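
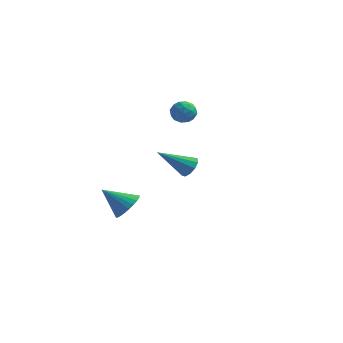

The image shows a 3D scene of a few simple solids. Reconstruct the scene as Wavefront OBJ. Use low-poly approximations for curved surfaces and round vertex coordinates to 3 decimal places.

v -0.198 3.676 1.389
v 0.416 3.63 0.985
v -0.296 2.49 1.375
v 0.318 2.444 0.971
v 0.355 2.66 1.673
v 0.416 3.394 1.682
v -0.296 2.726 0.678
v -0.235 3.46 0.687
v 0.355 3.043 0.546
v 0.757 3.002 1.161
v -0.637 3.118 1.199
v -0.235 3.077 1.814
v 0.118 3.758 1.188
v 0.002 2.362 1.172
v 0.024 2.49 1.585
v 0.385 2.463 1.347
v 0.118 3.619 1.598
v 0.478 3.592 1.36
v 0.442 3.021 1.765
v -0.358 2.528 1
v 0.002 2.501 0.762
v -0.265 3.657 1.013
v 0.096 3.63 0.775
v -0.322 3.099 0.595
v 0.443 3.385 0.692
v 0.385 2.688 0.684
v 0.025 2.854 0.512
v 0.06 3.285 0.517
v 0.679 3.361 1.054
v 0.621 2.664 1.046
v 0.643 2.791 1.459
v 0.679 3.222 1.464
v 0.643 3.016 0.796
v -0.501 3.456 1.314
v -0.559 2.759 1.306
v -0.559 2.898 0.896
v -0.523 3.329 0.901
v -0.265 3.432 1.676
v -0.323 2.735 1.668
v 0.06 2.835 1.843
v 0.095 3.266 1.848
v -0.523 3.104 1.564
v -0.207 -2.185 -3.405
v 0.187 -1.717 -2.772
v -1.393 -2.635 -2.335
v -0.025 -1.482 -2.907
v -0.263 -1.355 -3.118
v -0.494 -1.353 -3.373
v -0.68 -1.479 -3.633
v -0.794 -1.712 -3.858
v -0.819 -2.016 -4.014
v -0.751 -2.347 -4.077
v -0.6 -2.653 -4.038
v -0.389 -2.887 -3.903
v -0.15 -3.015 -3.691
v 0.08 -3.016 -3.437
v 0.267 -2.891 -3.177
v 0.381 -2.658 -2.952
v 0.406 -2.353 -2.796
v 0.338 -2.023 -2.733
v 3.777 -3.375 0.528
v 4.249 -3.761 0.687
v 2.603 -4.365 1.612
v 4.24 -3.469 0.944
v 4.055 -3.141 1.042
v 3.763 -2.902 0.944
v 3.477 -2.845 0.687
v 3.305 -2.989 0.369
v 3.313 -3.281 0.111
v 3.499 -3.609 0.013
v 3.791 -3.848 0.111
v 4.077 -3.905 0.369
f 1 38 17
f 38 12 41
f 17 41 6
f 38 41 17
f 1 17 13
f 17 6 18
f 13 18 2
f 17 18 13
f 1 13 22
f 13 2 23
f 22 23 8
f 13 23 22
f 1 22 34
f 22 8 37
f 34 37 11
f 22 37 34
f 1 34 38
f 34 11 42
f 38 42 12
f 34 42 38
f 2 18 29
f 18 6 32
f 29 32 10
f 18 32 29
f 6 41 19
f 41 12 40
f 19 40 5
f 41 40 19
f 12 42 39
f 42 11 35
f 39 35 3
f 42 35 39
f 11 37 36
f 37 8 24
f 36 24 7
f 37 24 36
f 8 23 28
f 23 2 25
f 28 25 9
f 23 25 28
f 4 30 16
f 30 10 31
f 16 31 5
f 30 31 16
f 4 16 14
f 16 5 15
f 14 15 3
f 16 15 14
f 4 14 21
f 14 3 20
f 21 20 7
f 14 20 21
f 4 21 26
f 21 7 27
f 26 27 9
f 21 27 26
f 4 26 30
f 26 9 33
f 30 33 10
f 26 33 30
f 5 31 19
f 31 10 32
f 19 32 6
f 31 32 19
f 3 15 39
f 15 5 40
f 39 40 12
f 15 40 39
f 7 20 36
f 20 3 35
f 36 35 11
f 20 35 36
f 9 27 28
f 27 7 24
f 28 24 8
f 27 24 28
f 10 33 29
f 33 9 25
f 29 25 2
f 33 25 29
f 44 43 46
f 44 46 45
f 46 43 47
f 46 47 45
f 47 43 48
f 47 48 45
f 48 43 49
f 48 49 45
f 49 43 50
f 49 50 45
f 50 43 51
f 50 51 45
f 51 43 52
f 51 52 45
f 52 43 53
f 52 53 45
f 53 43 54
f 53 54 45
f 54 43 55
f 54 55 45
f 55 43 56
f 55 56 45
f 56 43 57
f 56 57 45
f 57 43 58
f 57 58 45
f 58 43 59
f 58 59 45
f 59 43 60
f 59 60 45
f 60 43 44
f 60 44 45
f 62 61 64
f 62 64 63
f 64 61 65
f 64 65 63
f 65 61 66
f 65 66 63
f 66 61 67
f 66 67 63
f 67 61 68
f 67 68 63
f 68 61 69
f 68 69 63
f 69 61 70
f 69 70 63
f 70 61 71
f 70 71 63
f 71 61 72
f 71 72 63
f 72 61 62
f 72 62 63



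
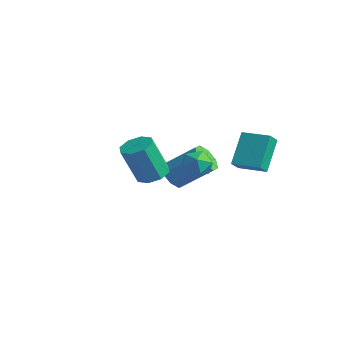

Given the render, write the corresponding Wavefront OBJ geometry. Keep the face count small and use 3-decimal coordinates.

v 0.057 1.3 -1.535
v 0.782 0.854 -1.3
v -0.622 0.066 -1.78
v 0.103 -0.38 -1.545
v -0.356 0.069 -0.938
v 0.063 0.831 -0.787
v 0.097 0.089 -2.293
v 0.516 0.851 -2.142
v 0.807 0.106 -1.768
v 0.527 0.093 -0.931
v -0.367 0.827 -2.149
v -0.647 0.814 -1.312
v 1.629 2.348 0.373
v 1.839 1.736 0.954
v 2.992 2.955 0.518
v 3.203 2.344 1.1
v 2.297 1.196 -1.08
v 2.508 0.585 -0.498
v 3.661 1.804 -0.934
v 3.871 1.192 -0.353
v -2.794 1.143 -3.911
v -2.415 1.567 -4.609
v -1.228 2.781 -3.226
v -1.606 2.357 -2.529
v -2.989 1.879 -4.391
v -1.802 3.094 -3.008
v -3.448 1.76 -3.891
v -2.261 2.975 -2.509
v -3.524 1.279 -3.404
v -2.337 2.494 -2.021
v -3.172 0.719 -3.214
v -1.985 1.933 -1.831
v -2.598 0.406 -3.432
v -1.411 1.621 -2.049
v -2.139 0.525 -3.931
v -0.952 1.74 -2.549
v -2.063 1.006 -4.419
v -0.876 2.221 -3.036
v 1.752 -3.361 -0.177
v 2.573 -3.507 -0.075
v 2.209 -4.185 1.879
v 1.388 -4.039 1.777
v 2.405 -2.911 0.101
v 2.041 -3.59 2.055
v 1.855 -2.579 0.114
v 1.491 -3.258 2.067
v 1.244 -2.705 -0.044
v 0.88 -3.384 1.91
v 0.931 -3.215 -0.279
v 0.567 -3.893 1.675
v 1.099 -3.81 -0.455
v 0.735 -4.489 1.499
v 1.649 -4.142 -0.467
v 1.285 -4.821 1.486
v 2.26 -4.016 -0.31
v 1.896 -4.695 1.644
f 1 12 6
f 1 6 2
f 1 2 8
f 1 8 11
f 1 11 12
f 2 6 10
f 6 12 5
f 12 11 3
f 11 8 7
f 8 2 9
f 4 10 5
f 4 5 3
f 4 3 7
f 4 7 9
f 4 9 10
f 5 10 6
f 3 5 12
f 7 3 11
f 9 7 8
f 10 9 2
f 14 16 13
f 17 14 13
f 13 16 15
f 15 17 13
f 14 20 16
f 18 14 17
f 18 20 14
f 16 20 15
f 19 17 15
f 15 20 19
f 19 18 17
f 20 18 19
f 22 21 25
f 22 25 23
f 23 25 26
f 23 26 24
f 25 21 27
f 25 27 26
f 26 27 28
f 26 28 24
f 27 21 29
f 27 29 28
f 28 29 30
f 28 30 24
f 29 21 31
f 29 31 30
f 30 31 32
f 30 32 24
f 31 21 33
f 31 33 32
f 32 33 34
f 32 34 24
f 33 21 35
f 33 35 34
f 34 35 36
f 34 36 24
f 35 21 37
f 35 37 36
f 36 37 38
f 36 38 24
f 37 21 22
f 37 22 38
f 38 22 23
f 38 23 24
f 40 39 43
f 40 43 41
f 41 43 44
f 41 44 42
f 43 39 45
f 43 45 44
f 44 45 46
f 44 46 42
f 45 39 47
f 45 47 46
f 46 47 48
f 46 48 42
f 47 39 49
f 47 49 48
f 48 49 50
f 48 50 42
f 49 39 51
f 49 51 50
f 50 51 52
f 50 52 42
f 51 39 53
f 51 53 52
f 52 53 54
f 52 54 42
f 53 39 55
f 53 55 54
f 54 55 56
f 54 56 42
f 55 39 40
f 55 40 56
f 56 40 41
f 56 41 42



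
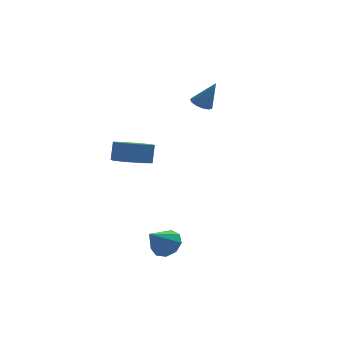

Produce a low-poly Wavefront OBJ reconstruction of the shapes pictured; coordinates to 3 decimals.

v -0.256 2.044 2.107
v 0.192 2.362 1.953
v 0.356 1.816 3.413
v -0.02 2.563 2.087
v -0.306 2.599 2.228
v -0.577 2.459 2.33
v -0.745 2.188 2.362
v -0.759 1.87 2.312
v -0.612 1.608 2.198
v -0.353 1.485 2.055
v -0.062 1.539 1.928
v 0.166 1.753 1.858
v 0.261 2.06 1.868
v -4.053 0.094 -0.164
v -3.221 -0.364 -0.165
v -3.015 0.008 0.763
v -3.847 0.466 0.764
v -3.17 0.305 -0.444
v -2.964 0.677 0.483
v -3.637 0.851 -0.56
v -3.431 1.223 0.368
v -4.347 0.953 -0.443
v -4.142 1.325 0.484
v -4.885 0.552 -0.163
v -4.679 0.924 0.765
v -4.936 -0.117 0.117
v -4.73 0.255 1.044
v -4.469 -0.663 0.232
v -4.263 -0.291 1.16
v -3.758 -0.765 0.116
v -3.553 -0.393 1.043
v -3.526 -3.662 -3.415
v -2.984 -4.161 -3.193
v -4.414 -4.178 -2.405
v -2.937 -3.712 -2.923
v -3.166 -3.239 -2.883
v -3.564 -2.965 -3.092
v -3.944 -3.017 -3.453
v -4.129 -3.371 -3.796
v -4.032 -3.862 -3.961
v -3.699 -4.259 -3.87
v -3.284 -4.377 -3.567
f 2 1 4
f 2 4 3
f 4 1 5
f 4 5 3
f 5 1 6
f 5 6 3
f 6 1 7
f 6 7 3
f 7 1 8
f 7 8 3
f 8 1 9
f 8 9 3
f 9 1 10
f 9 10 3
f 10 1 11
f 10 11 3
f 11 1 12
f 11 12 3
f 12 1 13
f 12 13 3
f 13 1 2
f 13 2 3
f 15 14 18
f 15 18 16
f 16 18 19
f 16 19 17
f 18 14 20
f 18 20 19
f 19 20 21
f 19 21 17
f 20 14 22
f 20 22 21
f 21 22 23
f 21 23 17
f 22 14 24
f 22 24 23
f 23 24 25
f 23 25 17
f 24 14 26
f 24 26 25
f 25 26 27
f 25 27 17
f 26 14 28
f 26 28 27
f 27 28 29
f 27 29 17
f 28 14 30
f 28 30 29
f 29 30 31
f 29 31 17
f 30 14 15
f 30 15 31
f 31 15 16
f 31 16 17
f 33 32 35
f 33 35 34
f 35 32 36
f 35 36 34
f 36 32 37
f 36 37 34
f 37 32 38
f 37 38 34
f 38 32 39
f 38 39 34
f 39 32 40
f 39 40 34
f 40 32 41
f 40 41 34
f 41 32 42
f 41 42 34
f 42 32 33
f 42 33 34



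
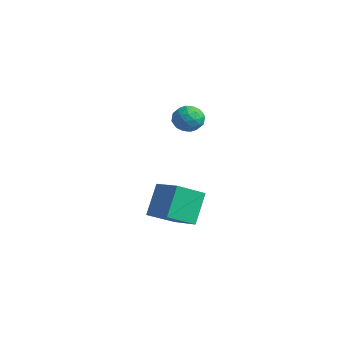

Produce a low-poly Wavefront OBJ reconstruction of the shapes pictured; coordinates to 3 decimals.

v 0.409 -2.739 -3.162
v 0.391 -4.125 -2.384
v 1.781 -2.538 -2.773
v 1.763 -3.925 -1.995
v 0.937 -3.555 -4.605
v 0.919 -4.942 -3.827
v 2.309 -3.355 -4.216
v 2.291 -4.741 -3.438
v 1.973 -2.861 2.205
v 2.335 -3.187 1.639
v 0.965 -3.453 1.901
v 1.327 -3.779 1.335
v 1.497 -3.959 2.039
v 2.12 -3.593 2.227
v 1.18 -3.047 1.313
v 1.803 -2.681 1.501
v 1.845 -3.302 1.087
v 2.04 -3.865 1.536
v 1.26 -2.775 2.004
v 1.455 -3.338 2.453
v 2.243 -2.972 1.948
v 1.057 -3.668 1.592
v 1.157 -3.774 2.005
v 1.37 -3.965 1.673
v 2.116 -3.211 2.294
v 2.329 -3.402 1.961
v 1.836 -3.856 2.197
v 0.971 -3.238 1.579
v 1.184 -3.429 1.246
v 1.93 -2.675 1.867
v 2.143 -2.866 1.535
v 1.464 -2.784 1.343
v 2.167 -3.231 1.292
v 1.574 -3.579 1.113
v 1.488 -3.149 1.1
v 1.855 -2.934 1.211
v 2.282 -3.562 1.555
v 1.689 -3.91 1.377
v 1.789 -4.016 1.791
v 2.156 -3.801 1.901
v 1.994 -3.63 1.231
v 1.611 -2.73 2.163
v 1.018 -3.078 1.985
v 1.144 -2.839 1.639
v 1.511 -2.624 1.749
v 1.726 -3.061 2.427
v 1.133 -3.409 2.248
v 1.445 -3.706 2.329
v 1.812 -3.491 2.44
v 1.306 -3.01 2.309
f 2 4 1
f 5 2 1
f 1 4 3
f 3 5 1
f 2 8 4
f 6 2 5
f 6 8 2
f 4 8 3
f 7 5 3
f 3 8 7
f 7 6 5
f 8 6 7
f 9 46 25
f 46 20 49
f 25 49 14
f 46 49 25
f 9 25 21
f 25 14 26
f 21 26 10
f 25 26 21
f 9 21 30
f 21 10 31
f 30 31 16
f 21 31 30
f 9 30 42
f 30 16 45
f 42 45 19
f 30 45 42
f 9 42 46
f 42 19 50
f 46 50 20
f 42 50 46
f 10 26 37
f 26 14 40
f 37 40 18
f 26 40 37
f 14 49 27
f 49 20 48
f 27 48 13
f 49 48 27
f 20 50 47
f 50 19 43
f 47 43 11
f 50 43 47
f 19 45 44
f 45 16 32
f 44 32 15
f 45 32 44
f 16 31 36
f 31 10 33
f 36 33 17
f 31 33 36
f 12 38 24
f 38 18 39
f 24 39 13
f 38 39 24
f 12 24 22
f 24 13 23
f 22 23 11
f 24 23 22
f 12 22 29
f 22 11 28
f 29 28 15
f 22 28 29
f 12 29 34
f 29 15 35
f 34 35 17
f 29 35 34
f 12 34 38
f 34 17 41
f 38 41 18
f 34 41 38
f 13 39 27
f 39 18 40
f 27 40 14
f 39 40 27
f 11 23 47
f 23 13 48
f 47 48 20
f 23 48 47
f 15 28 44
f 28 11 43
f 44 43 19
f 28 43 44
f 17 35 36
f 35 15 32
f 36 32 16
f 35 32 36
f 18 41 37
f 41 17 33
f 37 33 10
f 41 33 37



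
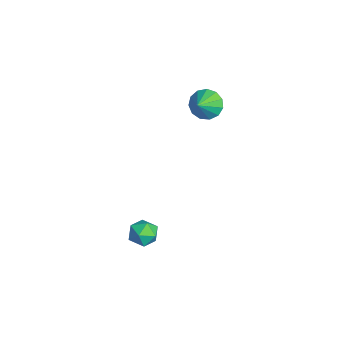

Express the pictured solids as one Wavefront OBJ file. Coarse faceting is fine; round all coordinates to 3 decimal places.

v 3.453 -0.089 -3.089
v 3.755 0.264 -2.589
v 4.125 -0.944 -2.891
v 4.427 -0.591 -2.391
v 3.783 -0.807 -2.316
v 3.368 -0.278 -2.438
v 4.512 -0.402 -3.042
v 4.097 0.127 -3.164
v 4.41 0.071 -2.559
v 3.959 -0.179 -2.111
v 3.921 -0.501 -3.369
v 3.47 -0.751 -2.921
v -1.672 3.205 0.051
v -1.111 3.625 -0.269
v -0.988 2.715 0.609
v -1.242 3.843 0.083
v -1.509 3.858 0.424
v -1.828 3.667 0.647
v -2.098 3.328 0.681
v -2.232 2.951 0.514
v -2.189 2.654 0.201
v -1.982 2.532 -0.16
v -1.676 2.624 -0.454
v -1.369 2.9 -0.588
v -1.159 3.273 -0.519
f 1 12 6
f 1 6 2
f 1 2 8
f 1 8 11
f 1 11 12
f 2 6 10
f 6 12 5
f 12 11 3
f 11 8 7
f 8 2 9
f 4 10 5
f 4 5 3
f 4 3 7
f 4 7 9
f 4 9 10
f 5 10 6
f 3 5 12
f 7 3 11
f 9 7 8
f 10 9 2
f 14 13 16
f 14 16 15
f 16 13 17
f 16 17 15
f 17 13 18
f 17 18 15
f 18 13 19
f 18 19 15
f 19 13 20
f 19 20 15
f 20 13 21
f 20 21 15
f 21 13 22
f 21 22 15
f 22 13 23
f 22 23 15
f 23 13 24
f 23 24 15
f 24 13 25
f 24 25 15
f 25 13 14
f 25 14 15



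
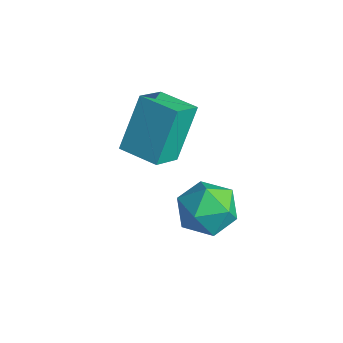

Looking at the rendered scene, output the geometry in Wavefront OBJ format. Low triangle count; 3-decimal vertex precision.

v -0.987 -0.8 -1.522
v -0.607 -0.404 -2.332
v 0.207 -1.836 -1.468
v 0.587 -1.44 -2.278
v 0.587 -0.935 -1.44
v -0.151 -0.295 -1.474
v -0.249 -1.945 -2.326
v -0.987 -1.305 -2.36
v -0.151 -1.112 -2.829
v 0.366 -0.488 -2.281
v -0.766 -1.752 -1.519
v -0.249 -1.128 -0.971
v -2.124 -2.771 0.254
v -2.511 -1.818 1.827
v -2.482 -1.842 -0.397
v -2.869 -0.888 1.176
v -0.951 -2.312 0.264
v -1.338 -1.358 1.837
v -1.309 -1.382 -0.387
v -1.696 -0.429 1.186
f 1 12 6
f 1 6 2
f 1 2 8
f 1 8 11
f 1 11 12
f 2 6 10
f 6 12 5
f 12 11 3
f 11 8 7
f 8 2 9
f 4 10 5
f 4 5 3
f 4 3 7
f 4 7 9
f 4 9 10
f 5 10 6
f 3 5 12
f 7 3 11
f 9 7 8
f 10 9 2
f 14 16 13
f 17 14 13
f 13 16 15
f 15 17 13
f 14 20 16
f 18 14 17
f 18 20 14
f 16 20 15
f 19 17 15
f 15 20 19
f 19 18 17
f 20 18 19



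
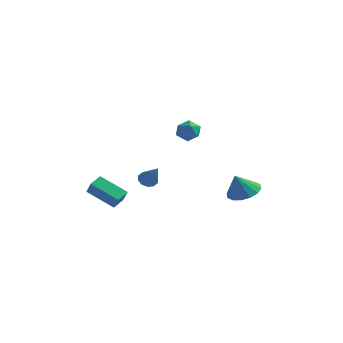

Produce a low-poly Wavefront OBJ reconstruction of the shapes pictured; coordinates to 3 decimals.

v 0.002 2.814 2.765
v 0.634 2.363 2.995
v -0.614 1.737 2.345
v 0.018 1.286 2.575
v -0.451 1.641 3.132
v -0.07 2.307 3.391
v 0.09 1.793 1.949
v 0.471 2.459 2.208
v 0.688 1.732 2.491
v 0.354 1.638 3.222
v -0.334 2.462 2.118
v -0.668 2.368 2.849
v 3.709 1.535 -1.247
v 4.429 0.792 -1.35
v 3.371 1.025 0.067
v 4.688 1.206 -1.123
v 4.684 1.708 -0.929
v 4.419 2.164 -0.821
v 3.964 2.451 -0.826
v 3.44 2.493 -0.945
v 2.989 2.278 -1.144
v 2.731 1.864 -1.372
v 2.734 1.362 -1.565
v 2.999 0.906 -1.674
v 3.455 0.619 -1.668
v 3.978 0.577 -1.55
v -1.481 -0.071 -0.653
v -1.058 -0.201 -1.072
v -0.439 -0.889 0.653
v -0.977 0.137 -0.925
v -1.089 0.395 -0.675
v -1.35 0.475 -0.415
v -1.662 0.346 -0.247
v -1.905 0.058 -0.233
v -1.986 -0.279 -0.38
v -1.874 -0.538 -0.631
v -1.612 -0.618 -0.89
v -1.3 -0.489 -1.059
v -3.025 -1.291 -2.698
v -4.728 -1.363 -1.731
v -2.881 -0.429 -2.381
v -4.584 -0.501 -1.413
v -2.536 -1.679 -1.867
v -4.239 -1.751 -0.899
v -2.392 -0.817 -1.549
v -4.095 -0.889 -0.582
f 1 12 6
f 1 6 2
f 1 2 8
f 1 8 11
f 1 11 12
f 2 6 10
f 6 12 5
f 12 11 3
f 11 8 7
f 8 2 9
f 4 10 5
f 4 5 3
f 4 3 7
f 4 7 9
f 4 9 10
f 5 10 6
f 3 5 12
f 7 3 11
f 9 7 8
f 10 9 2
f 14 13 16
f 14 16 15
f 16 13 17
f 16 17 15
f 17 13 18
f 17 18 15
f 18 13 19
f 18 19 15
f 19 13 20
f 19 20 15
f 20 13 21
f 20 21 15
f 21 13 22
f 21 22 15
f 22 13 23
f 22 23 15
f 23 13 24
f 23 24 15
f 24 13 25
f 24 25 15
f 25 13 26
f 25 26 15
f 26 13 14
f 26 14 15
f 28 27 30
f 28 30 29
f 30 27 31
f 30 31 29
f 31 27 32
f 31 32 29
f 32 27 33
f 32 33 29
f 33 27 34
f 33 34 29
f 34 27 35
f 34 35 29
f 35 27 36
f 35 36 29
f 36 27 37
f 36 37 29
f 37 27 38
f 37 38 29
f 38 27 28
f 38 28 29
f 40 42 39
f 43 40 39
f 39 42 41
f 41 43 39
f 40 46 42
f 44 40 43
f 44 46 40
f 42 46 41
f 45 43 41
f 41 46 45
f 45 44 43
f 46 44 45



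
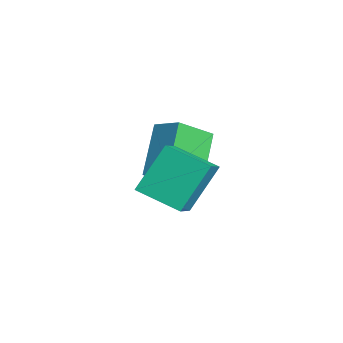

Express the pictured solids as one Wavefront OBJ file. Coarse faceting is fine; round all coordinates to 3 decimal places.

v 0.429 -2.47 -1.734
v 1.497 -3.074 -0.906
v -0.078 -1.374 -0.28
v 0.99 -1.978 0.548
v 1.45 -1.342 -2.228
v 2.518 -1.946 -1.4
v 0.943 -0.246 -0.774
v 2.011 -0.85 0.054
v -2.674 -0.163 -1.648
v -2.432 -1.384 -0.741
v -1.811 0.402 -1.118
v -1.569 -0.819 -0.212
v -1.331 -0.921 -3.028
v -1.089 -2.142 -2.122
v -0.468 -0.356 -2.499
v -0.226 -1.577 -1.592
f 2 4 1
f 5 2 1
f 1 4 3
f 3 5 1
f 2 8 4
f 6 2 5
f 6 8 2
f 4 8 3
f 7 5 3
f 3 8 7
f 7 6 5
f 8 6 7
f 10 12 9
f 13 10 9
f 9 12 11
f 11 13 9
f 10 16 12
f 14 10 13
f 14 16 10
f 12 16 11
f 15 13 11
f 11 16 15
f 15 14 13
f 16 14 15



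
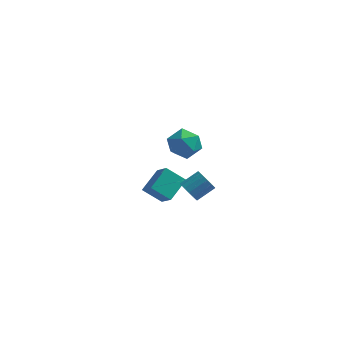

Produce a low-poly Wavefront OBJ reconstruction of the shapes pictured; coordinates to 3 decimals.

v 2.192 -2.601 -1.189
v 2.766 -2.874 -1.64
v 3.683 -2.132 -0.923
v 3.108 -1.859 -0.471
v 2.654 -2.565 -1.816
v 3.57 -1.823 -1.099
v 2.435 -2.264 -1.848
v 3.352 -1.522 -1.131
v 2.161 -2.04 -1.73
v 3.077 -1.298 -1.013
v 1.894 -1.945 -1.487
v 2.81 -1.203 -0.77
v 1.695 -2 -1.176
v 2.611 -1.258 -0.459
v 1.61 -2.192 -0.868
v 2.526 -1.451 -0.151
v 1.658 -2.479 -0.633
v 2.574 -1.737 0.084
v 1.829 -2.793 -0.526
v 2.745 -2.051 0.192
v 2.082 -3.063 -0.57
v 2.999 -2.321 0.147
v 2.361 -3.228 -0.756
v 3.277 -2.486 -0.039
v 2.601 -3.249 -1.041
v 3.517 -2.507 -0.324
v 2.747 -3.121 -1.36
v 3.664 -2.379 -0.643
v -0.237 0.83 -5.205
v -1.476 0.824 -4.308
v 0.374 2.281 -4.353
v -0.865 2.274 -3.455
v 0.565 -0.154 -4.105
v -0.674 -0.161 -3.207
v 1.176 1.296 -3.252
v -0.063 1.29 -2.355
v 1.428 -2.688 3.718
v 2.193 -2.847 2.894
v 2.107 -4.133 4.626
v 2.872 -4.292 3.802
v 2.948 -3.385 4.48
v 2.529 -2.491 3.919
v 1.771 -4.489 3.601
v 1.352 -3.595 3.04
v 2.405 -3.96 2.822
v 3.132 -3.277 3.365
v 1.168 -3.703 4.155
v 1.895 -3.02 4.698
f 2 1 5
f 2 5 3
f 3 5 6
f 3 6 4
f 5 1 7
f 5 7 6
f 6 7 8
f 6 8 4
f 7 1 9
f 7 9 8
f 8 9 10
f 8 10 4
f 9 1 11
f 9 11 10
f 10 11 12
f 10 12 4
f 11 1 13
f 11 13 12
f 12 13 14
f 12 14 4
f 13 1 15
f 13 15 14
f 14 15 16
f 14 16 4
f 15 1 17
f 15 17 16
f 16 17 18
f 16 18 4
f 17 1 19
f 17 19 18
f 18 19 20
f 18 20 4
f 19 1 21
f 19 21 20
f 20 21 22
f 20 22 4
f 21 1 23
f 21 23 22
f 22 23 24
f 22 24 4
f 23 1 25
f 23 25 24
f 24 25 26
f 24 26 4
f 25 1 27
f 25 27 26
f 26 27 28
f 26 28 4
f 27 1 2
f 27 2 28
f 28 2 3
f 28 3 4
f 30 32 29
f 33 30 29
f 29 32 31
f 31 33 29
f 30 36 32
f 34 30 33
f 34 36 30
f 32 36 31
f 35 33 31
f 31 36 35
f 35 34 33
f 36 34 35
f 37 48 42
f 37 42 38
f 37 38 44
f 37 44 47
f 37 47 48
f 38 42 46
f 42 48 41
f 48 47 39
f 47 44 43
f 44 38 45
f 40 46 41
f 40 41 39
f 40 39 43
f 40 43 45
f 40 45 46
f 41 46 42
f 39 41 48
f 43 39 47
f 45 43 44
f 46 45 38



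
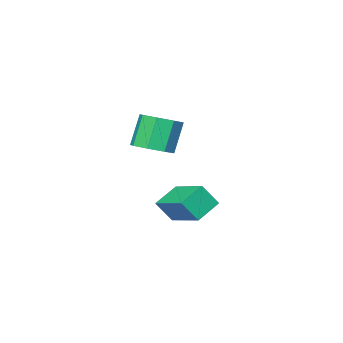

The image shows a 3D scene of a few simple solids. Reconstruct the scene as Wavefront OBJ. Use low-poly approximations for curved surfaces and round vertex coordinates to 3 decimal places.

v -0.499 2.283 0.294
v -1.593 2.112 0.829
v -0.412 4.09 1.048
v -1.506 3.919 1.583
v 0.006 1.881 1.197
v -1.088 1.71 1.732
v 0.093 3.688 1.951
v -1.001 3.517 2.486
v -2.105 -1.313 2.43
v -1.258 -1.426 2.797
v -1.928 -1.699 4.258
v -2.775 -1.587 3.89
v -1.479 -0.75 2.822
v -2.148 -1.023 4.283
v -2.066 -0.404 2.618
v -2.736 -0.677 4.078
v -2.676 -0.591 2.303
v -3.346 -0.864 3.764
v -2.952 -1.201 2.062
v -3.622 -1.474 3.523
v -2.732 -1.877 2.037
v -3.401 -2.15 3.498
v -2.144 -2.223 2.242
v -2.814 -2.496 3.702
v -1.534 -2.036 2.556
v -2.204 -2.309 4.017
f 2 4 1
f 5 2 1
f 1 4 3
f 3 5 1
f 2 8 4
f 6 2 5
f 6 8 2
f 4 8 3
f 7 5 3
f 3 8 7
f 7 6 5
f 8 6 7
f 10 9 13
f 10 13 11
f 11 13 14
f 11 14 12
f 13 9 15
f 13 15 14
f 14 15 16
f 14 16 12
f 15 9 17
f 15 17 16
f 16 17 18
f 16 18 12
f 17 9 19
f 17 19 18
f 18 19 20
f 18 20 12
f 19 9 21
f 19 21 20
f 20 21 22
f 20 22 12
f 21 9 23
f 21 23 22
f 22 23 24
f 22 24 12
f 23 9 25
f 23 25 24
f 24 25 26
f 24 26 12
f 25 9 10
f 25 10 26
f 26 10 11
f 26 11 12



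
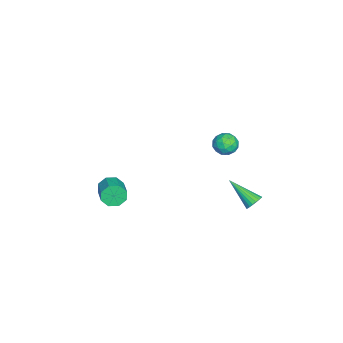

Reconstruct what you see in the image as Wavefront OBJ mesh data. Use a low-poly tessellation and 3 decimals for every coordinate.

v -0.963 4.094 -3.743
v -0.532 3.835 -3.828
v -1.557 2.766 -2.717
v -0.483 3.948 -3.654
v -0.517 4.085 -3.497
v -0.628 4.224 -3.381
v -0.798 4.34 -3.329
v -0.996 4.414 -3.348
v -1.188 4.432 -3.435
v -1.342 4.392 -3.576
v -1.43 4.3 -3.746
v -1.437 4.173 -3.915
v -1.363 4.031 -4.055
v -1.219 3.901 -4.14
v -1.031 3.804 -4.157
v -0.832 3.757 -4.103
v -0.655 3.768 -3.986
v 1.549 3.454 2.775
v 2.01 3.06 2.536
v 0.81 2.9 2.264
v 1.271 2.506 2.025
v 1.129 2.493 2.661
v 1.585 2.835 2.977
v 1.235 3.125 1.823
v 1.691 3.467 2.139
v 1.816 2.856 1.948
v 1.75 2.466 2.466
v 1.07 3.494 2.334
v 1.004 3.104 2.852
v 1.844 3.305 2.7
v 0.976 2.655 2.1
v 0.892 2.647 2.474
v 1.163 2.415 2.333
v 1.595 3.174 2.959
v 1.865 2.942 2.819
v 1.348 2.609 2.893
v 0.955 3.018 1.981
v 1.225 2.786 1.841
v 1.657 3.545 2.467
v 1.928 3.313 2.326
v 1.472 3.351 1.907
v 2.001 2.954 2.214
v 1.567 2.628 1.914
v 1.545 2.992 1.795
v 1.814 3.193 1.981
v 1.962 2.725 2.519
v 1.528 2.399 2.219
v 1.445 2.392 2.592
v 1.713 2.593 2.778
v 1.848 2.605 2.173
v 1.292 3.561 2.581
v 0.858 3.235 2.281
v 1.107 3.367 2.022
v 1.375 3.568 2.208
v 1.253 3.332 2.886
v 0.819 3.006 2.586
v 1.006 2.767 2.819
v 1.275 2.968 3.005
v 0.972 3.355 2.627
v -0.627 -2.87 -3.322
v -0.358 -3.097 -3.893
v 0.796 -2.697 -3.508
v 0.527 -2.47 -2.938
v -0.514 -2.61 -3.93
v 0.639 -2.21 -3.545
v -0.737 -2.275 -3.611
v 0.417 -1.876 -3.226
v -0.894 -2.289 -3.123
v 0.259 -1.889 -2.738
v -0.896 -2.643 -2.752
v 0.258 -2.243 -2.367
v -0.739 -3.13 -2.715
v 0.414 -2.73 -2.33
v -0.517 -3.464 -3.034
v 0.637 -3.065 -2.649
v -0.359 -3.451 -3.522
v 0.794 -3.051 -3.137
f 2 1 4
f 2 4 3
f 4 1 5
f 4 5 3
f 5 1 6
f 5 6 3
f 6 1 7
f 6 7 3
f 7 1 8
f 7 8 3
f 8 1 9
f 8 9 3
f 9 1 10
f 9 10 3
f 10 1 11
f 10 11 3
f 11 1 12
f 11 12 3
f 12 1 13
f 12 13 3
f 13 1 14
f 13 14 3
f 14 1 15
f 14 15 3
f 15 1 16
f 15 16 3
f 16 1 17
f 16 17 3
f 17 1 2
f 17 2 3
f 18 55 34
f 55 29 58
f 34 58 23
f 55 58 34
f 18 34 30
f 34 23 35
f 30 35 19
f 34 35 30
f 18 30 39
f 30 19 40
f 39 40 25
f 30 40 39
f 18 39 51
f 39 25 54
f 51 54 28
f 39 54 51
f 18 51 55
f 51 28 59
f 55 59 29
f 51 59 55
f 19 35 46
f 35 23 49
f 46 49 27
f 35 49 46
f 23 58 36
f 58 29 57
f 36 57 22
f 58 57 36
f 29 59 56
f 59 28 52
f 56 52 20
f 59 52 56
f 28 54 53
f 54 25 41
f 53 41 24
f 54 41 53
f 25 40 45
f 40 19 42
f 45 42 26
f 40 42 45
f 21 47 33
f 47 27 48
f 33 48 22
f 47 48 33
f 21 33 31
f 33 22 32
f 31 32 20
f 33 32 31
f 21 31 38
f 31 20 37
f 38 37 24
f 31 37 38
f 21 38 43
f 38 24 44
f 43 44 26
f 38 44 43
f 21 43 47
f 43 26 50
f 47 50 27
f 43 50 47
f 22 48 36
f 48 27 49
f 36 49 23
f 48 49 36
f 20 32 56
f 32 22 57
f 56 57 29
f 32 57 56
f 24 37 53
f 37 20 52
f 53 52 28
f 37 52 53
f 26 44 45
f 44 24 41
f 45 41 25
f 44 41 45
f 27 50 46
f 50 26 42
f 46 42 19
f 50 42 46
f 61 60 64
f 61 64 62
f 62 64 65
f 62 65 63
f 64 60 66
f 64 66 65
f 65 66 67
f 65 67 63
f 66 60 68
f 66 68 67
f 67 68 69
f 67 69 63
f 68 60 70
f 68 70 69
f 69 70 71
f 69 71 63
f 70 60 72
f 70 72 71
f 71 72 73
f 71 73 63
f 72 60 74
f 72 74 73
f 73 74 75
f 73 75 63
f 74 60 76
f 74 76 75
f 75 76 77
f 75 77 63
f 76 60 61
f 76 61 77
f 77 61 62
f 77 62 63



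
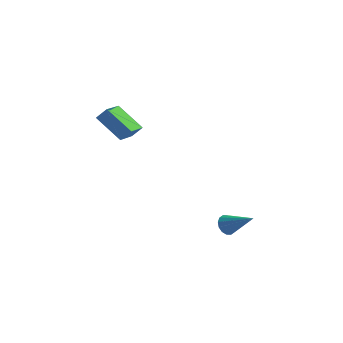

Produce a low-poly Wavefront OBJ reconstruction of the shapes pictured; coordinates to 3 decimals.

v 2.531 0.044 -2.125
v 2.951 0.034 -2.66
v 4.029 -0.664 -0.935
v 2.99 0.354 -2.519
v 2.906 0.591 -2.272
v 2.722 0.681 -1.986
v 2.486 0.601 -1.737
v 2.262 0.371 -1.592
v 2.111 0.053 -1.59
v 2.071 -0.267 -1.731
v 2.155 -0.504 -1.977
v 2.34 -0.594 -2.263
v 2.575 -0.514 -2.512
v 2.799 -0.284 -2.657
v -5.16 2.829 3.969
v -4.575 2.967 4.625
v -4.818 4.453 3.324
v -4.233 4.59 3.98
v -3.667 2.05 2.8
v -3.082 2.187 3.456
v -3.325 3.673 2.155
v -2.74 3.811 2.811
f 2 1 4
f 2 4 3
f 4 1 5
f 4 5 3
f 5 1 6
f 5 6 3
f 6 1 7
f 6 7 3
f 7 1 8
f 7 8 3
f 8 1 9
f 8 9 3
f 9 1 10
f 9 10 3
f 10 1 11
f 10 11 3
f 11 1 12
f 11 12 3
f 12 1 13
f 12 13 3
f 13 1 14
f 13 14 3
f 14 1 2
f 14 2 3
f 16 18 15
f 19 16 15
f 15 18 17
f 17 19 15
f 16 22 18
f 20 16 19
f 20 22 16
f 18 22 17
f 21 19 17
f 17 22 21
f 21 20 19
f 22 20 21



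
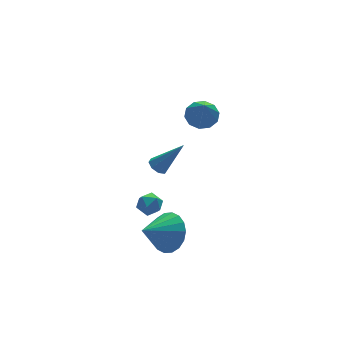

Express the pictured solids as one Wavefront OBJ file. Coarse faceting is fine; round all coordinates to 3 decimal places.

v -0.568 -2.384 -4.183
v -0.128 -1.854 -3.338
v -1.952 -2.616 -3.317
v -0.344 -1.498 -3.588
v -0.604 -1.318 -3.956
v -0.857 -1.349 -4.368
v -1.053 -1.585 -4.744
v -1.153 -1.979 -5.009
v -1.136 -2.453 -5.111
v -1.008 -2.913 -5.028
v -0.791 -3.269 -4.779
v -0.531 -3.449 -4.411
v -0.278 -3.418 -3.998
v -0.082 -3.182 -3.622
v 0.017 -2.788 -3.357
v 0.001 -2.314 -3.256
v -0.926 -0.041 -3.465
v -0.385 -0.226 -3.111
v -0.975 -1.034 -3.909
v -0.434 -1.219 -3.555
v -1.018 -1.102 -3.241
v -0.987 -0.488 -2.967
v -0.373 -0.772 -4.053
v -0.342 -0.158 -3.779
v -0.043 -0.678 -3.474
v -0.442 -0.882 -2.972
v -0.918 -0.378 -4.048
v -1.317 -0.582 -3.546
v 2.465 0.54 0.822
v 2.853 1.056 1.295
v 2.035 -0.58 2.398
v 2.38 1.199 1.267
v 1.94 1.09 1.07
v 1.701 0.771 0.778
v 1.753 0.364 0.503
v 2.078 0.023 0.35
v 2.55 -0.12 0.377
v 2.99 -0.011 0.575
v 3.23 0.308 0.867
v 3.177 0.716 1.142
v 0.802 1.717 -3.118
v 1.208 1.576 -3.444
v 1.858 1.163 -1.562
v 1.233 1.969 -3.321
v 1.006 2.215 -3.079
v 0.658 2.169 -2.859
v 0.395 1.858 -2.791
v 0.37 1.464 -2.914
v 0.598 1.218 -3.156
v 0.945 1.264 -3.376
f 2 1 4
f 2 4 3
f 4 1 5
f 4 5 3
f 5 1 6
f 5 6 3
f 6 1 7
f 6 7 3
f 7 1 8
f 7 8 3
f 8 1 9
f 8 9 3
f 9 1 10
f 9 10 3
f 10 1 11
f 10 11 3
f 11 1 12
f 11 12 3
f 12 1 13
f 12 13 3
f 13 1 14
f 13 14 3
f 14 1 15
f 14 15 3
f 15 1 16
f 15 16 3
f 16 1 2
f 16 2 3
f 17 28 22
f 17 22 18
f 17 18 24
f 17 24 27
f 17 27 28
f 18 22 26
f 22 28 21
f 28 27 19
f 27 24 23
f 24 18 25
f 20 26 21
f 20 21 19
f 20 19 23
f 20 23 25
f 20 25 26
f 21 26 22
f 19 21 28
f 23 19 27
f 25 23 24
f 26 25 18
f 30 29 32
f 30 32 31
f 32 29 33
f 32 33 31
f 33 29 34
f 33 34 31
f 34 29 35
f 34 35 31
f 35 29 36
f 35 36 31
f 36 29 37
f 36 37 31
f 37 29 38
f 37 38 31
f 38 29 39
f 38 39 31
f 39 29 40
f 39 40 31
f 40 29 30
f 40 30 31
f 42 41 44
f 42 44 43
f 44 41 45
f 44 45 43
f 45 41 46
f 45 46 43
f 46 41 47
f 46 47 43
f 47 41 48
f 47 48 43
f 48 41 49
f 48 49 43
f 49 41 50
f 49 50 43
f 50 41 42
f 50 42 43



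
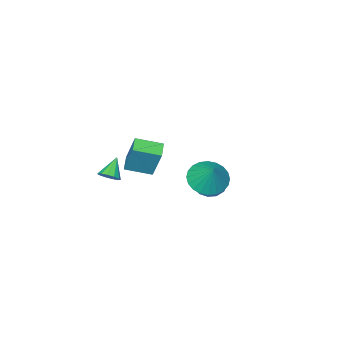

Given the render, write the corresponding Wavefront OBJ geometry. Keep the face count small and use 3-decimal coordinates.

v -3.342 -1.007 -2.128
v -2.76 -1.185 -2.81
v -2.9 -2.235 -1.43
v -2.318 -2.413 -2.112
v -2.167 -1.702 -1.556
v -2.44 -0.943 -1.988
v -3.22 -2.477 -2.252
v -3.493 -1.718 -2.684
v -2.684 -2.094 -2.887
v -2.034 -1.615 -2.457
v -3.626 -1.805 -1.783
v -2.976 -1.326 -1.353
v -3.09 -0.988 -2.53
v -2.57 -2.432 -1.71
v -2.482 -2.014 -1.383
v -2.139 -2.119 -1.784
v -2.902 -0.846 -2.047
v -2.56 -0.951 -2.448
v -2.212 -1.255 -1.711
v -3.1 -2.469 -1.792
v -2.758 -2.574 -2.193
v -3.521 -1.301 -2.456
v -3.178 -1.406 -2.857
v -3.448 -2.165 -2.529
v -2.703 -1.627 -2.977
v -2.443 -2.349 -2.566
v -2.973 -2.386 -2.649
v -3.134 -1.94 -2.902
v -2.321 -1.346 -2.724
v -2.061 -2.067 -2.313
v -1.972 -1.65 -1.987
v -2.133 -1.204 -2.24
v -2.276 -1.88 -2.769
v -3.599 -1.353 -1.927
v -3.339 -2.074 -1.516
v -3.527 -2.216 -2
v -3.688 -1.77 -2.253
v -3.217 -1.071 -1.674
v -2.957 -1.793 -1.263
v -2.526 -1.48 -1.338
v -2.687 -1.034 -1.591
v -3.384 -1.54 -1.471
v -0.606 0.375 0.324
v 0.24 0.693 -0.19
v -0.174 1.185 1.536
v -0.026 0.983 -0.289
v -0.38 1.18 -0.294
v -0.769 1.255 -0.206
v -1.133 1.196 -0.036
v -1.417 1.012 0.188
v -1.577 0.731 0.433
v -1.59 0.396 0.661
v -1.453 0.058 0.838
v -1.186 -0.232 0.937
v -0.832 -0.43 0.942
v -0.443 -0.505 0.854
v -0.079 -0.446 0.684
v 0.205 -0.262 0.46
v 0.365 0.019 0.215
v 0.378 0.355 -0.013
v 2.606 0.12 2.788
v 2.665 0.795 4.412
v 3.241 0.661 2.54
v 3.3 1.335 4.165
v 3.52 -0.795 3.135
v 3.579 -0.121 4.76
v 4.155 -0.255 2.888
v 4.214 0.42 4.512
v 3.002 -2.586 0.672
v 3.398 -2.924 0.929
v 2.198 -2.894 1.508
v 3.427 -2.629 1.065
v 3.321 -2.32 1.077
v 3.114 -2.095 0.96
v 2.871 -2.027 0.752
v 2.671 -2.136 0.519
v 2.575 -2.388 0.334
v 2.615 -2.703 0.256
v 2.778 -2.981 0.311
v 3.012 -3.134 0.48
v 3.243 -3.112 0.711
f 1 38 17
f 38 12 41
f 17 41 6
f 38 41 17
f 1 17 13
f 17 6 18
f 13 18 2
f 17 18 13
f 1 13 22
f 13 2 23
f 22 23 8
f 13 23 22
f 1 22 34
f 22 8 37
f 34 37 11
f 22 37 34
f 1 34 38
f 34 11 42
f 38 42 12
f 34 42 38
f 2 18 29
f 18 6 32
f 29 32 10
f 18 32 29
f 6 41 19
f 41 12 40
f 19 40 5
f 41 40 19
f 12 42 39
f 42 11 35
f 39 35 3
f 42 35 39
f 11 37 36
f 37 8 24
f 36 24 7
f 37 24 36
f 8 23 28
f 23 2 25
f 28 25 9
f 23 25 28
f 4 30 16
f 30 10 31
f 16 31 5
f 30 31 16
f 4 16 14
f 16 5 15
f 14 15 3
f 16 15 14
f 4 14 21
f 14 3 20
f 21 20 7
f 14 20 21
f 4 21 26
f 21 7 27
f 26 27 9
f 21 27 26
f 4 26 30
f 26 9 33
f 30 33 10
f 26 33 30
f 5 31 19
f 31 10 32
f 19 32 6
f 31 32 19
f 3 15 39
f 15 5 40
f 39 40 12
f 15 40 39
f 7 20 36
f 20 3 35
f 36 35 11
f 20 35 36
f 9 27 28
f 27 7 24
f 28 24 8
f 27 24 28
f 10 33 29
f 33 9 25
f 29 25 2
f 33 25 29
f 44 43 46
f 44 46 45
f 46 43 47
f 46 47 45
f 47 43 48
f 47 48 45
f 48 43 49
f 48 49 45
f 49 43 50
f 49 50 45
f 50 43 51
f 50 51 45
f 51 43 52
f 51 52 45
f 52 43 53
f 52 53 45
f 53 43 54
f 53 54 45
f 54 43 55
f 54 55 45
f 55 43 56
f 55 56 45
f 56 43 57
f 56 57 45
f 57 43 58
f 57 58 45
f 58 43 59
f 58 59 45
f 59 43 60
f 59 60 45
f 60 43 44
f 60 44 45
f 62 64 61
f 65 62 61
f 61 64 63
f 63 65 61
f 62 68 64
f 66 62 65
f 66 68 62
f 64 68 63
f 67 65 63
f 63 68 67
f 67 66 65
f 68 66 67
f 70 69 72
f 70 72 71
f 72 69 73
f 72 73 71
f 73 69 74
f 73 74 71
f 74 69 75
f 74 75 71
f 75 69 76
f 75 76 71
f 76 69 77
f 76 77 71
f 77 69 78
f 77 78 71
f 78 69 79
f 78 79 71
f 79 69 80
f 79 80 71
f 80 69 81
f 80 81 71
f 81 69 70
f 81 70 71



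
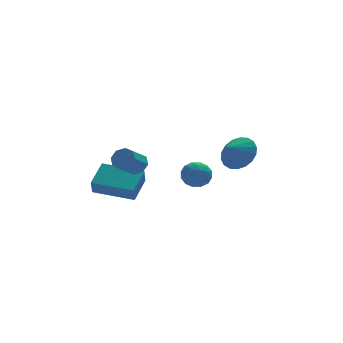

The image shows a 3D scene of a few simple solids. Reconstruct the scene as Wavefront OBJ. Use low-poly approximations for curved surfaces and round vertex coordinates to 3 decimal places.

v -3.655 -1.201 -3.095
v -3.785 -1.607 -2.36
v -2.963 -0.171 -2.404
v -3.094 -0.578 -1.669
v -1.986 -2.162 -3.331
v -2.117 -2.569 -2.596
v -1.295 -1.133 -2.64
v -1.425 -1.539 -1.905
v 2.735 -1.741 -1.123
v 3.205 -1.464 -0.345
v 2.025 -2.179 -0.537
v 2.945 -1.139 -0.418
v 2.643 -0.933 -0.631
v 2.359 -0.888 -0.941
v 2.15 -1.011 -1.287
v 2.057 -1.279 -1.601
v 2.098 -1.638 -1.82
v 2.265 -2.018 -1.901
v 2.526 -2.343 -1.827
v 2.828 -2.548 -1.615
v 3.112 -2.594 -1.304
v 3.321 -2.471 -0.958
v 3.414 -2.203 -0.645
v 3.373 -1.843 -0.426
v -2.136 -3.24 -0.733
v -1.696 -3.624 -0.654
v -2.383 -4.284 -0.028
v -2.824 -3.9 -0.107
v -1.708 -3.307 -0.333
v -2.395 -3.967 0.293
v -1.971 -2.951 -0.246
v -2.658 -3.611 0.38
v -2.331 -2.764 -0.444
v -3.019 -3.424 0.181
v -2.577 -2.856 -0.812
v -3.264 -3.516 -0.186
v -2.565 -3.173 -1.133
v -3.252 -3.833 -0.507
v -2.302 -3.529 -1.22
v -2.989 -4.189 -0.594
v -1.941 -3.716 -1.021
v -2.629 -4.376 -0.396
v 0.917 -2.223 -2.37
v 1.303 -2.449 -1.786
v -0.043 -2.791 -1.954
v 0.343 -3.017 -1.37
v 0.171 -2.305 -1.445
v 0.765 -1.954 -1.702
v 0.495 -3.286 -2.038
v 1.089 -2.935 -2.295
v 1.043 -3.106 -1.581
v 0.843 -2.5 -1.214
v 0.417 -2.74 -2.526
v 0.217 -2.134 -2.159
v 1.195 -2.286 -2.114
v 0.065 -2.954 -1.626
v -0.035 -2.536 -1.67
v 0.192 -2.669 -1.326
v 0.878 -1.995 -2.065
v 1.105 -2.128 -1.722
v 0.44 -2.044 -1.521
v 0.155 -3.112 -2.018
v 0.382 -3.245 -1.675
v 1.068 -2.571 -2.414
v 1.295 -2.704 -2.07
v 0.82 -3.196 -2.219
v 1.268 -2.805 -1.65
v 0.704 -3.139 -1.406
v 0.793 -3.297 -1.799
v 1.142 -3.09 -1.95
v 1.151 -2.449 -1.435
v 0.586 -2.783 -1.191
v 0.485 -2.364 -1.235
v 0.834 -2.158 -1.386
v 0.998 -2.835 -1.314
v 0.674 -2.457 -2.549
v 0.109 -2.791 -2.305
v 0.426 -3.082 -2.354
v 0.775 -2.876 -2.505
v 0.556 -2.101 -2.334
v -0.008 -2.435 -2.09
v 0.118 -2.15 -1.79
v 0.467 -1.943 -1.941
v 0.262 -2.405 -2.426
f 2 4 1
f 5 2 1
f 1 4 3
f 3 5 1
f 2 8 4
f 6 2 5
f 6 8 2
f 4 8 3
f 7 5 3
f 3 8 7
f 7 6 5
f 8 6 7
f 10 9 12
f 10 12 11
f 12 9 13
f 12 13 11
f 13 9 14
f 13 14 11
f 14 9 15
f 14 15 11
f 15 9 16
f 15 16 11
f 16 9 17
f 16 17 11
f 17 9 18
f 17 18 11
f 18 9 19
f 18 19 11
f 19 9 20
f 19 20 11
f 20 9 21
f 20 21 11
f 21 9 22
f 21 22 11
f 22 9 23
f 22 23 11
f 23 9 24
f 23 24 11
f 24 9 10
f 24 10 11
f 26 25 29
f 26 29 27
f 27 29 30
f 27 30 28
f 29 25 31
f 29 31 30
f 30 31 32
f 30 32 28
f 31 25 33
f 31 33 32
f 32 33 34
f 32 34 28
f 33 25 35
f 33 35 34
f 34 35 36
f 34 36 28
f 35 25 37
f 35 37 36
f 36 37 38
f 36 38 28
f 37 25 39
f 37 39 38
f 38 39 40
f 38 40 28
f 39 25 41
f 39 41 40
f 40 41 42
f 40 42 28
f 41 25 26
f 41 26 42
f 42 26 27
f 42 27 28
f 43 80 59
f 80 54 83
f 59 83 48
f 80 83 59
f 43 59 55
f 59 48 60
f 55 60 44
f 59 60 55
f 43 55 64
f 55 44 65
f 64 65 50
f 55 65 64
f 43 64 76
f 64 50 79
f 76 79 53
f 64 79 76
f 43 76 80
f 76 53 84
f 80 84 54
f 76 84 80
f 44 60 71
f 60 48 74
f 71 74 52
f 60 74 71
f 48 83 61
f 83 54 82
f 61 82 47
f 83 82 61
f 54 84 81
f 84 53 77
f 81 77 45
f 84 77 81
f 53 79 78
f 79 50 66
f 78 66 49
f 79 66 78
f 50 65 70
f 65 44 67
f 70 67 51
f 65 67 70
f 46 72 58
f 72 52 73
f 58 73 47
f 72 73 58
f 46 58 56
f 58 47 57
f 56 57 45
f 58 57 56
f 46 56 63
f 56 45 62
f 63 62 49
f 56 62 63
f 46 63 68
f 63 49 69
f 68 69 51
f 63 69 68
f 46 68 72
f 68 51 75
f 72 75 52
f 68 75 72
f 47 73 61
f 73 52 74
f 61 74 48
f 73 74 61
f 45 57 81
f 57 47 82
f 81 82 54
f 57 82 81
f 49 62 78
f 62 45 77
f 78 77 53
f 62 77 78
f 51 69 70
f 69 49 66
f 70 66 50
f 69 66 70
f 52 75 71
f 75 51 67
f 71 67 44
f 75 67 71



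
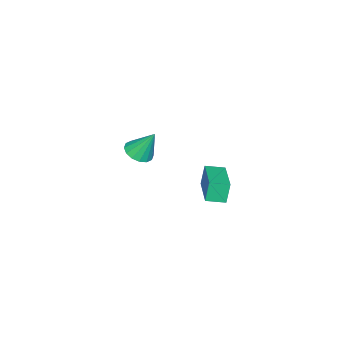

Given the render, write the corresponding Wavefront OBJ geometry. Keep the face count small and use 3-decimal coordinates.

v -2.092 -2.6 0.481
v -1.392 -2.885 0.712
v -2.248 -1.8 1.939
v -1.306 -2.53 0.527
v -1.431 -2.195 0.33
v -1.733 -1.968 0.173
v -2.131 -1.91 0.098
v -2.518 -2.038 0.127
v -2.792 -2.316 0.25
v -2.877 -2.67 0.435
v -2.753 -3.006 0.633
v -2.451 -3.232 0.79
v -2.053 -3.29 0.864
v -1.665 -3.163 0.836
v 0.621 3.253 2.091
v 0.352 3.303 3.146
v 2.236 4.341 2.451
v 1.966 4.391 3.506
v 1.114 2.469 2.254
v 0.844 2.519 3.309
v 2.728 3.557 2.614
v 2.459 3.607 3.669
f 2 1 4
f 2 4 3
f 4 1 5
f 4 5 3
f 5 1 6
f 5 6 3
f 6 1 7
f 6 7 3
f 7 1 8
f 7 8 3
f 8 1 9
f 8 9 3
f 9 1 10
f 9 10 3
f 10 1 11
f 10 11 3
f 11 1 12
f 11 12 3
f 12 1 13
f 12 13 3
f 13 1 14
f 13 14 3
f 14 1 2
f 14 2 3
f 16 18 15
f 19 16 15
f 15 18 17
f 17 19 15
f 16 22 18
f 20 16 19
f 20 22 16
f 18 22 17
f 21 19 17
f 17 22 21
f 21 20 19
f 22 20 21



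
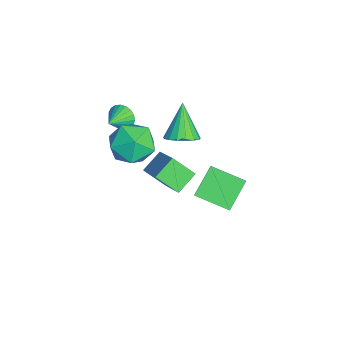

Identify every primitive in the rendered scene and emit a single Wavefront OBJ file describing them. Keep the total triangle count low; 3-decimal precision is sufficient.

v 2.057 2.013 -1.449
v 1.109 2.727 -0.516
v 2.64 3.385 -1.908
v 1.692 4.1 -0.975
v 2.828 1.96 -0.625
v 1.88 2.675 0.308
v 3.411 3.333 -1.084
v 2.463 4.047 -0.151
v -2.815 0.832 -3.584
v -1.316 1.303 -2.481
v -2.497 1.785 -4.424
v -0.998 2.257 -3.321
v -2.142 0.083 -4.179
v -0.643 0.555 -3.076
v -1.824 1.037 -5.019
v -0.325 1.508 -3.916
v -3.086 -0.769 -1.287
v -2.732 -0.629 -1.826
v -2.294 -1.331 -0.913
v -2.664 -0.422 -1.658
v -2.67 -0.276 -1.426
v -2.747 -0.215 -1.17
v -2.883 -0.249 -0.934
v -3.054 -0.374 -0.759
v -3.23 -0.566 -0.675
v -3.382 -0.794 -0.697
v -3.482 -1.018 -0.821
v -3.514 -1.198 -1.026
v -3.471 -1.304 -1.275
v -3.362 -1.318 -1.527
v -3.206 -1.237 -1.737
v -3.028 -1.074 -1.869
v -2.86 -0.859 -1.9
v -0.149 1.626 0.131
v 0.46 1.762 0.582
v -1.191 1.714 1.509
v 0.35 2.098 0.477
v 0.126 2.326 0.294
v -0.161 2.393 0.072
v -0.445 2.285 -0.135
v -0.662 2.025 -0.282
v -0.761 1.674 -0.334
v -0.72 1.312 -0.28
v -0.548 1.021 -0.132
v -0.285 0.87 0.077
v 0.009 0.891 0.298
v 0.267 1.081 0.48
v 0.43 1.395 0.583
v -0.949 0.482 -0.729
v -0.133 0.008 -1.36
v -0.727 -0.828 0.54
v 0.089 -1.302 -0.091
v 0.268 -0.297 0.407
v 0.131 0.512 -0.378
v -0.991 -1.332 -0.442
v -1.128 -0.523 -1.227
v -0.159 -1.113 -1.184
v 0.619 -0.473 -0.659
v -1.479 -0.347 -0.161
v -0.701 0.293 0.364
f 2 4 1
f 5 2 1
f 1 4 3
f 3 5 1
f 2 8 4
f 6 2 5
f 6 8 2
f 4 8 3
f 7 5 3
f 3 8 7
f 7 6 5
f 8 6 7
f 10 12 9
f 13 10 9
f 9 12 11
f 11 13 9
f 10 16 12
f 14 10 13
f 14 16 10
f 12 16 11
f 15 13 11
f 11 16 15
f 15 14 13
f 16 14 15
f 18 17 20
f 18 20 19
f 20 17 21
f 20 21 19
f 21 17 22
f 21 22 19
f 22 17 23
f 22 23 19
f 23 17 24
f 23 24 19
f 24 17 25
f 24 25 19
f 25 17 26
f 25 26 19
f 26 17 27
f 26 27 19
f 27 17 28
f 27 28 19
f 28 17 29
f 28 29 19
f 29 17 30
f 29 30 19
f 30 17 31
f 30 31 19
f 31 17 32
f 31 32 19
f 32 17 33
f 32 33 19
f 33 17 18
f 33 18 19
f 35 34 37
f 35 37 36
f 37 34 38
f 37 38 36
f 38 34 39
f 38 39 36
f 39 34 40
f 39 40 36
f 40 34 41
f 40 41 36
f 41 34 42
f 41 42 36
f 42 34 43
f 42 43 36
f 43 34 44
f 43 44 36
f 44 34 45
f 44 45 36
f 45 34 46
f 45 46 36
f 46 34 47
f 46 47 36
f 47 34 48
f 47 48 36
f 48 34 35
f 48 35 36
f 49 60 54
f 49 54 50
f 49 50 56
f 49 56 59
f 49 59 60
f 50 54 58
f 54 60 53
f 60 59 51
f 59 56 55
f 56 50 57
f 52 58 53
f 52 53 51
f 52 51 55
f 52 55 57
f 52 57 58
f 53 58 54
f 51 53 60
f 55 51 59
f 57 55 56
f 58 57 50



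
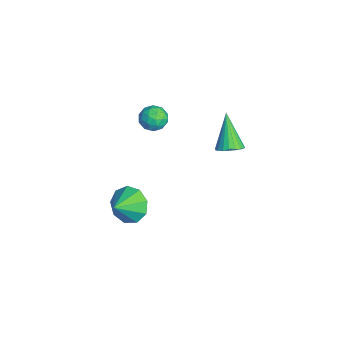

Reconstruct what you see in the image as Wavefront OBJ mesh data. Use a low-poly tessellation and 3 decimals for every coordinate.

v 2.573 -3.617 -2.621
v 2.996 -3.9 -3.375
v 3.227 -4.343 -1.979
v 3.298 -3.413 -3.131
v 3.26 -3.021 -2.648
v 2.901 -2.908 -2.153
v 2.387 -3.127 -1.877
v 1.961 -3.574 -1.948
v 1.821 -4.042 -2.335
v 2.032 -4.31 -2.855
v 2.496 -4.254 -3.266
v 1.934 -2.036 2.852
v 2.314 -2.108 2.34
v 2.286 -2.932 3.24
v 2.666 -3.004 2.728
v 2.788 -2.541 3.156
v 2.57 -1.988 2.916
v 2.03 -3.052 2.664
v 1.812 -2.499 2.424
v 2.373 -2.736 2.224
v 2.842 -2.42 2.528
v 1.758 -2.62 3.052
v 2.227 -2.304 3.356
v 2.093 -1.993 2.562
v 2.507 -3.047 3.018
v 2.578 -2.775 3.269
v 2.802 -2.817 2.969
v 2.243 -1.923 2.9
v 2.467 -1.965 2.6
v 2.745 -2.22 3.079
v 2.133 -3.075 2.98
v 2.357 -3.117 2.68
v 1.798 -2.223 2.611
v 2.022 -2.265 2.311
v 1.855 -2.82 2.501
v 2.351 -2.405 2.193
v 2.558 -2.931 2.421
v 2.184 -2.96 2.383
v 2.056 -2.634 2.243
v 2.627 -2.219 2.372
v 2.834 -2.746 2.6
v 2.905 -2.474 2.851
v 2.777 -2.149 2.71
v 2.662 -2.588 2.304
v 1.766 -2.294 2.98
v 1.973 -2.821 3.208
v 1.823 -2.891 2.87
v 1.695 -2.566 2.729
v 2.042 -2.109 3.159
v 2.249 -2.635 3.387
v 2.544 -2.406 3.337
v 2.416 -2.08 3.197
v 1.938 -2.452 3.276
v 3.712 0.302 1.622
v 4.11 0.647 1.908
v 2.688 0.358 2.978
v 3.968 0.817 1.794
v 3.781 0.897 1.65
v 3.582 0.875 1.501
v 3.406 0.754 1.372
v 3.282 0.554 1.287
v 3.233 0.311 1.26
v 3.266 0.067 1.296
v 3.377 -0.137 1.387
v 3.545 -0.265 1.52
v 3.742 -0.295 1.67
v 3.934 -0.222 1.811
v 4.088 -0.058 1.92
v 4.176 0.168 1.978
v 4.184 0.417 1.973
f 2 1 4
f 2 4 3
f 4 1 5
f 4 5 3
f 5 1 6
f 5 6 3
f 6 1 7
f 6 7 3
f 7 1 8
f 7 8 3
f 8 1 9
f 8 9 3
f 9 1 10
f 9 10 3
f 10 1 11
f 10 11 3
f 11 1 2
f 11 2 3
f 12 49 28
f 49 23 52
f 28 52 17
f 49 52 28
f 12 28 24
f 28 17 29
f 24 29 13
f 28 29 24
f 12 24 33
f 24 13 34
f 33 34 19
f 24 34 33
f 12 33 45
f 33 19 48
f 45 48 22
f 33 48 45
f 12 45 49
f 45 22 53
f 49 53 23
f 45 53 49
f 13 29 40
f 29 17 43
f 40 43 21
f 29 43 40
f 17 52 30
f 52 23 51
f 30 51 16
f 52 51 30
f 23 53 50
f 53 22 46
f 50 46 14
f 53 46 50
f 22 48 47
f 48 19 35
f 47 35 18
f 48 35 47
f 19 34 39
f 34 13 36
f 39 36 20
f 34 36 39
f 15 41 27
f 41 21 42
f 27 42 16
f 41 42 27
f 15 27 25
f 27 16 26
f 25 26 14
f 27 26 25
f 15 25 32
f 25 14 31
f 32 31 18
f 25 31 32
f 15 32 37
f 32 18 38
f 37 38 20
f 32 38 37
f 15 37 41
f 37 20 44
f 41 44 21
f 37 44 41
f 16 42 30
f 42 21 43
f 30 43 17
f 42 43 30
f 14 26 50
f 26 16 51
f 50 51 23
f 26 51 50
f 18 31 47
f 31 14 46
f 47 46 22
f 31 46 47
f 20 38 39
f 38 18 35
f 39 35 19
f 38 35 39
f 21 44 40
f 44 20 36
f 40 36 13
f 44 36 40
f 55 54 57
f 55 57 56
f 57 54 58
f 57 58 56
f 58 54 59
f 58 59 56
f 59 54 60
f 59 60 56
f 60 54 61
f 60 61 56
f 61 54 62
f 61 62 56
f 62 54 63
f 62 63 56
f 63 54 64
f 63 64 56
f 64 54 65
f 64 65 56
f 65 54 66
f 65 66 56
f 66 54 67
f 66 67 56
f 67 54 68
f 67 68 56
f 68 54 69
f 68 69 56
f 69 54 70
f 69 70 56
f 70 54 55
f 70 55 56



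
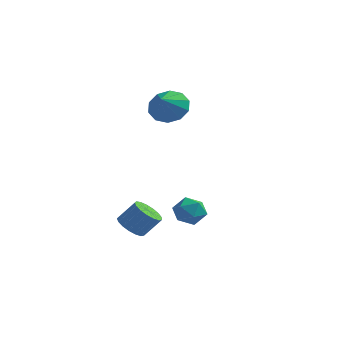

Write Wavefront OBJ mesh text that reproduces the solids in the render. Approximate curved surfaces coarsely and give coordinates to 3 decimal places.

v 1.645 3.017 1.449
v 2.018 3.522 2.094
v 1.695 2.083 2.151
v 1.466 3.541 2.159
v 0.982 3.36 1.953
v 0.751 3.048 1.555
v 0.862 2.725 1.116
v 1.271 2.513 0.804
v 1.823 2.494 0.739
v 2.307 2.675 0.945
v 2.538 2.987 1.344
v 2.428 3.31 1.783
v 1.419 -0.298 -4.088
v 1.979 -0.562 -4.416
v 2.62 -0.266 -3.559
v 2.061 -0.002 -3.232
v 1.969 -0.243 -4.518
v 2.61 0.053 -3.662
v 1.833 0.063 -4.522
v 2.474 0.359 -3.666
v 1.603 0.287 -4.427
v 2.244 0.582 -3.57
v 1.33 0.376 -4.254
v 1.971 0.672 -3.397
v 1.078 0.312 -4.043
v 1.719 0.607 -3.186
v 0.904 0.107 -3.842
v 1.545 0.403 -2.986
v 0.848 -0.19 -3.698
v 1.489 0.106 -2.841
v 0.923 -0.512 -3.643
v 1.565 -0.216 -2.787
v 1.112 -0.785 -3.69
v 1.753 -0.489 -2.834
v 1.371 -0.946 -3.829
v 2.012 -0.65 -2.972
v 1.641 -0.959 -4.026
v 2.282 -0.663 -3.17
v 1.861 -0.82 -4.238
v 2.502 -0.525 -3.382
v 3.538 0.288 -2.797
v 4.228 0.286 -2.512
v 3.672 -0.866 -3.128
v 4.362 -0.868 -2.843
v 3.771 -0.825 -2.389
v 3.688 -0.112 -2.184
v 4.212 -0.468 -3.456
v 4.129 0.245 -3.251
v 4.644 -0.181 -2.919
v 4.372 -0.402 -2.26
v 3.528 -0.178 -3.38
v 3.256 -0.399 -2.721
f 2 1 4
f 2 4 3
f 4 1 5
f 4 5 3
f 5 1 6
f 5 6 3
f 6 1 7
f 6 7 3
f 7 1 8
f 7 8 3
f 8 1 9
f 8 9 3
f 9 1 10
f 9 10 3
f 10 1 11
f 10 11 3
f 11 1 12
f 11 12 3
f 12 1 2
f 12 2 3
f 14 13 17
f 14 17 15
f 15 17 18
f 15 18 16
f 17 13 19
f 17 19 18
f 18 19 20
f 18 20 16
f 19 13 21
f 19 21 20
f 20 21 22
f 20 22 16
f 21 13 23
f 21 23 22
f 22 23 24
f 22 24 16
f 23 13 25
f 23 25 24
f 24 25 26
f 24 26 16
f 25 13 27
f 25 27 26
f 26 27 28
f 26 28 16
f 27 13 29
f 27 29 28
f 28 29 30
f 28 30 16
f 29 13 31
f 29 31 30
f 30 31 32
f 30 32 16
f 31 13 33
f 31 33 32
f 32 33 34
f 32 34 16
f 33 13 35
f 33 35 34
f 34 35 36
f 34 36 16
f 35 13 37
f 35 37 36
f 36 37 38
f 36 38 16
f 37 13 39
f 37 39 38
f 38 39 40
f 38 40 16
f 39 13 14
f 39 14 40
f 40 14 15
f 40 15 16
f 41 52 46
f 41 46 42
f 41 42 48
f 41 48 51
f 41 51 52
f 42 46 50
f 46 52 45
f 52 51 43
f 51 48 47
f 48 42 49
f 44 50 45
f 44 45 43
f 44 43 47
f 44 47 49
f 44 49 50
f 45 50 46
f 43 45 52
f 47 43 51
f 49 47 48
f 50 49 42



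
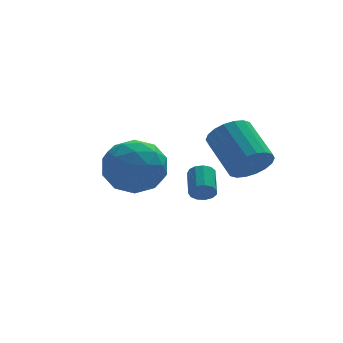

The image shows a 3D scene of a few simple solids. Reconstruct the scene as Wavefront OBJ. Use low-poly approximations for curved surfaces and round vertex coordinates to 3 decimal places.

v -2.752 -3.639 1.808
v -1.899 -2.805 1.691
v -1.841 -4.755 0.509
v -0.988 -3.921 0.392
v -1.082 -4.542 1.413
v -1.645 -3.853 2.215
v -2.095 -3.707 -0.015
v -2.658 -3.018 0.787
v -1.493 -2.847 0.564
v -0.867 -3.363 1.446
v -2.873 -4.197 0.754
v -2.247 -4.713 1.636
v -2.406 -3.124 1.863
v -1.334 -4.436 0.337
v -1.39 -4.801 0.937
v -0.888 -4.311 0.868
v -2.257 -3.74 2.172
v -1.755 -3.25 2.103
v -1.275 -4.271 1.939
v -1.985 -4.31 0.097
v -1.483 -3.82 0.028
v -2.852 -3.249 1.332
v -2.35 -2.759 1.263
v -2.465 -3.289 0.261
v -1.665 -2.659 1.132
v -1.13 -3.315 0.369
v -1.78 -3.189 0.129
v -2.111 -2.784 0.601
v -1.298 -2.962 1.651
v -0.762 -3.618 0.887
v -0.817 -3.983 1.487
v -1.148 -3.578 1.959
v -1.059 -2.987 0.988
v -2.978 -3.942 1.313
v -2.442 -4.598 0.549
v -2.592 -3.982 0.241
v -2.923 -3.577 0.713
v -2.61 -4.245 1.831
v -2.075 -4.901 1.068
v -1.629 -4.776 1.599
v -1.96 -4.371 2.071
v -2.681 -4.573 1.212
v 1.213 -0.771 -1.875
v 1.592 -0.688 -2.222
v 1.806 0.375 -1.731
v 1.427 0.291 -1.385
v 1.346 -0.583 -2.341
v 1.56 0.48 -1.851
v 1.057 -0.538 -2.313
v 1.272 0.525 -1.823
v 0.819 -0.567 -2.146
v 1.033 0.496 -1.655
v 0.705 -0.661 -1.893
v 0.919 0.402 -1.402
v 0.753 -0.79 -1.634
v 0.967 0.273 -1.143
v 0.946 -0.913 -1.452
v 1.161 0.15 -0.961
v 1.225 -0.991 -1.404
v 1.439 0.071 -0.914
v 1.499 -1 -1.506
v 1.714 0.063 -1.015
v 1.683 -0.936 -1.725
v 1.897 0.127 -1.235
v 1.717 -0.819 -1.992
v 1.932 0.243 -1.501
v 1.957 -4.464 1.073
v 2.378 -4.772 1.756
v 1.985 -3.285 2.671
v 1.563 -2.976 1.987
v 2.651 -4.583 1.566
v 2.258 -3.096 2.48
v 2.787 -4.37 1.278
v 2.393 -2.883 2.193
v 2.758 -4.176 0.949
v 2.364 -2.688 1.864
v 2.57 -4.038 0.645
v 2.177 -2.551 1.56
v 2.261 -3.985 0.426
v 1.867 -2.498 1.341
v 1.892 -4.027 0.335
v 1.498 -2.54 1.249
v 1.535 -4.155 0.389
v 1.142 -2.668 1.304
v 1.262 -4.344 0.58
v 0.869 -2.857 1.494
v 1.127 -4.557 0.867
v 0.733 -3.07 1.782
v 1.156 -4.752 1.196
v 0.762 -3.264 2.111
v 1.343 -4.889 1.5
v 0.95 -3.402 2.415
v 1.653 -4.942 1.719
v 1.259 -3.455 2.634
v 2.022 -4.9 1.811
v 1.628 -3.413 2.725
f 1 38 17
f 38 12 41
f 17 41 6
f 38 41 17
f 1 17 13
f 17 6 18
f 13 18 2
f 17 18 13
f 1 13 22
f 13 2 23
f 22 23 8
f 13 23 22
f 1 22 34
f 22 8 37
f 34 37 11
f 22 37 34
f 1 34 38
f 34 11 42
f 38 42 12
f 34 42 38
f 2 18 29
f 18 6 32
f 29 32 10
f 18 32 29
f 6 41 19
f 41 12 40
f 19 40 5
f 41 40 19
f 12 42 39
f 42 11 35
f 39 35 3
f 42 35 39
f 11 37 36
f 37 8 24
f 36 24 7
f 37 24 36
f 8 23 28
f 23 2 25
f 28 25 9
f 23 25 28
f 4 30 16
f 30 10 31
f 16 31 5
f 30 31 16
f 4 16 14
f 16 5 15
f 14 15 3
f 16 15 14
f 4 14 21
f 14 3 20
f 21 20 7
f 14 20 21
f 4 21 26
f 21 7 27
f 26 27 9
f 21 27 26
f 4 26 30
f 26 9 33
f 30 33 10
f 26 33 30
f 5 31 19
f 31 10 32
f 19 32 6
f 31 32 19
f 3 15 39
f 15 5 40
f 39 40 12
f 15 40 39
f 7 20 36
f 20 3 35
f 36 35 11
f 20 35 36
f 9 27 28
f 27 7 24
f 28 24 8
f 27 24 28
f 10 33 29
f 33 9 25
f 29 25 2
f 33 25 29
f 44 43 47
f 44 47 45
f 45 47 48
f 45 48 46
f 47 43 49
f 47 49 48
f 48 49 50
f 48 50 46
f 49 43 51
f 49 51 50
f 50 51 52
f 50 52 46
f 51 43 53
f 51 53 52
f 52 53 54
f 52 54 46
f 53 43 55
f 53 55 54
f 54 55 56
f 54 56 46
f 55 43 57
f 55 57 56
f 56 57 58
f 56 58 46
f 57 43 59
f 57 59 58
f 58 59 60
f 58 60 46
f 59 43 61
f 59 61 60
f 60 61 62
f 60 62 46
f 61 43 63
f 61 63 62
f 62 63 64
f 62 64 46
f 63 43 65
f 63 65 64
f 64 65 66
f 64 66 46
f 65 43 44
f 65 44 66
f 66 44 45
f 66 45 46
f 68 67 71
f 68 71 69
f 69 71 72
f 69 72 70
f 71 67 73
f 71 73 72
f 72 73 74
f 72 74 70
f 73 67 75
f 73 75 74
f 74 75 76
f 74 76 70
f 75 67 77
f 75 77 76
f 76 77 78
f 76 78 70
f 77 67 79
f 77 79 78
f 78 79 80
f 78 80 70
f 79 67 81
f 79 81 80
f 80 81 82
f 80 82 70
f 81 67 83
f 81 83 82
f 82 83 84
f 82 84 70
f 83 67 85
f 83 85 84
f 84 85 86
f 84 86 70
f 85 67 87
f 85 87 86
f 86 87 88
f 86 88 70
f 87 67 89
f 87 89 88
f 88 89 90
f 88 90 70
f 89 67 91
f 89 91 90
f 90 91 92
f 90 92 70
f 91 67 93
f 91 93 92
f 92 93 94
f 92 94 70
f 93 67 95
f 93 95 94
f 94 95 96
f 94 96 70
f 95 67 68
f 95 68 96
f 96 68 69
f 96 69 70



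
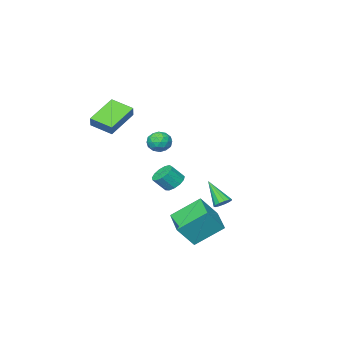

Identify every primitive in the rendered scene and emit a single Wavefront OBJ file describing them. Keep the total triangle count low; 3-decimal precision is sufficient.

v 2.16 2.152 -3.731
v 0.801 3.074 -2.504
v 3.037 3.844 -4.032
v 1.678 4.767 -2.805
v 3.142 1.873 -2.435
v 1.783 2.796 -1.208
v 4.019 3.566 -2.736
v 2.66 4.488 -1.509
v -1.095 -3.736 0.233
v -0.683 -3.095 0.473
v -0.257 -4.505 0.847
v 0.155 -3.864 1.087
v -0.573 -4.005 1.385
v -1.091 -3.529 1.005
v 0.151 -4.071 0.315
v -0.367 -3.595 -0.065
v 0.088 -3.302 0.524
v -0.36 -3.261 1.184
v -0.58 -4.339 0.136
v -1.028 -4.298 0.796
v -0.962 -3.348 0.299
v 0.022 -4.252 1.021
v -0.406 -4.335 1.196
v -0.163 -3.958 1.337
v -1.202 -3.603 0.611
v -0.96 -3.226 0.752
v -0.896 -3.761 1.288
v 0.02 -4.374 0.568
v 0.262 -3.997 0.709
v -0.777 -3.642 -0.017
v -0.534 -3.265 0.124
v -0.044 -3.839 0.032
v -0.267 -3.093 0.47
v 0.225 -3.545 0.831
v 0.223 -3.666 0.377
v -0.082 -3.387 0.154
v -0.53 -3.069 0.858
v -0.038 -3.521 1.22
v -0.466 -3.604 1.394
v -0.77 -3.324 1.171
v -0.078 -3.19 0.888
v -0.902 -4.079 0.1
v -0.41 -4.531 0.462
v -0.17 -4.276 0.149
v -0.474 -3.996 -0.074
v -1.165 -4.055 0.489
v -0.673 -4.507 0.85
v -0.858 -4.213 1.166
v -1.163 -3.934 0.943
v -0.862 -4.41 0.432
v 2.368 -4.503 3.891
v 2.646 -4.136 4.559
v 1.811 -3.235 3.428
v 2.089 -2.869 4.095
v 4.171 -4.071 2.905
v 4.449 -3.705 3.572
v 3.614 -2.804 2.441
v 3.892 -2.437 3.109
v 1.036 -0.436 -1.213
v 1.627 -0.17 -1.571
v 2.275 -0.499 -0.745
v 1.684 -0.764 -0.387
v 1.483 0.141 -1.334
v 2.131 -0.188 -0.508
v 1.198 0.27 -1.059
v 1.846 -0.059 -0.233
v 0.861 0.174 -0.832
v 1.509 -0.154 -0.007
v 0.58 -0.115 -0.727
v 1.228 -0.444 0.099
v 0.443 -0.506 -0.776
v 1.091 -0.835 0.05
v 0.495 -0.874 -0.963
v 1.143 -1.203 -0.137
v 0.719 -1.104 -1.23
v 1.367 -1.433 -0.404
v 1.043 -1.121 -1.491
v 1.691 -1.45 -0.666
v 1.365 -0.921 -1.664
v 2.013 -1.25 -0.839
v 1.583 -0.566 -1.694
v 2.231 -0.895 -0.868
v -1.148 1.177 -2.841
v -0.674 1.438 -2.632
v -1.072 -0.057 -1.479
v -0.93 1.581 -2.487
v -1.255 1.597 -2.455
v -1.546 1.479 -2.546
v -1.71 1.265 -2.73
v -1.697 1.023 -2.95
v -1.509 0.831 -3.135
v -1.206 0.748 -3.227
v -0.885 0.801 -3.196
v -0.648 0.974 -3.053
v -0.569 1.211 -2.842
f 2 4 1
f 5 2 1
f 1 4 3
f 3 5 1
f 2 8 4
f 6 2 5
f 6 8 2
f 4 8 3
f 7 5 3
f 3 8 7
f 7 6 5
f 8 6 7
f 9 46 25
f 46 20 49
f 25 49 14
f 46 49 25
f 9 25 21
f 25 14 26
f 21 26 10
f 25 26 21
f 9 21 30
f 21 10 31
f 30 31 16
f 21 31 30
f 9 30 42
f 30 16 45
f 42 45 19
f 30 45 42
f 9 42 46
f 42 19 50
f 46 50 20
f 42 50 46
f 10 26 37
f 26 14 40
f 37 40 18
f 26 40 37
f 14 49 27
f 49 20 48
f 27 48 13
f 49 48 27
f 20 50 47
f 50 19 43
f 47 43 11
f 50 43 47
f 19 45 44
f 45 16 32
f 44 32 15
f 45 32 44
f 16 31 36
f 31 10 33
f 36 33 17
f 31 33 36
f 12 38 24
f 38 18 39
f 24 39 13
f 38 39 24
f 12 24 22
f 24 13 23
f 22 23 11
f 24 23 22
f 12 22 29
f 22 11 28
f 29 28 15
f 22 28 29
f 12 29 34
f 29 15 35
f 34 35 17
f 29 35 34
f 12 34 38
f 34 17 41
f 38 41 18
f 34 41 38
f 13 39 27
f 39 18 40
f 27 40 14
f 39 40 27
f 11 23 47
f 23 13 48
f 47 48 20
f 23 48 47
f 15 28 44
f 28 11 43
f 44 43 19
f 28 43 44
f 17 35 36
f 35 15 32
f 36 32 16
f 35 32 36
f 18 41 37
f 41 17 33
f 37 33 10
f 41 33 37
f 52 54 51
f 55 52 51
f 51 54 53
f 53 55 51
f 52 58 54
f 56 52 55
f 56 58 52
f 54 58 53
f 57 55 53
f 53 58 57
f 57 56 55
f 58 56 57
f 60 59 63
f 60 63 61
f 61 63 64
f 61 64 62
f 63 59 65
f 63 65 64
f 64 65 66
f 64 66 62
f 65 59 67
f 65 67 66
f 66 67 68
f 66 68 62
f 67 59 69
f 67 69 68
f 68 69 70
f 68 70 62
f 69 59 71
f 69 71 70
f 70 71 72
f 70 72 62
f 71 59 73
f 71 73 72
f 72 73 74
f 72 74 62
f 73 59 75
f 73 75 74
f 74 75 76
f 74 76 62
f 75 59 77
f 75 77 76
f 76 77 78
f 76 78 62
f 77 59 79
f 77 79 78
f 78 79 80
f 78 80 62
f 79 59 81
f 79 81 80
f 80 81 82
f 80 82 62
f 81 59 60
f 81 60 82
f 82 60 61
f 82 61 62
f 84 83 86
f 84 86 85
f 86 83 87
f 86 87 85
f 87 83 88
f 87 88 85
f 88 83 89
f 88 89 85
f 89 83 90
f 89 90 85
f 90 83 91
f 90 91 85
f 91 83 92
f 91 92 85
f 92 83 93
f 92 93 85
f 93 83 94
f 93 94 85
f 94 83 95
f 94 95 85
f 95 83 84
f 95 84 85



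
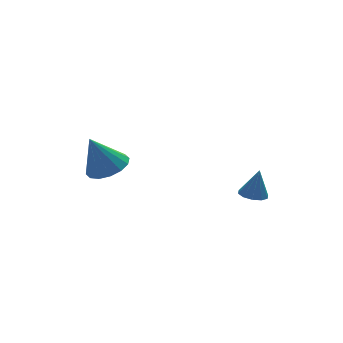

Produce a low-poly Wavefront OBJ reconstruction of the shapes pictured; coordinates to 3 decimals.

v 2.068 -3.395 -4.619
v 2.696 -3.543 -4.76
v 2.392 -3.305 -3.261
v 2.655 -3.137 -4.777
v 2.389 -2.83 -4.734
v 2.001 -2.739 -4.647
v 1.639 -2.898 -4.55
v 1.44 -3.247 -4.479
v 1.481 -3.653 -4.462
v 1.746 -3.96 -4.505
v 2.134 -4.051 -4.592
v 2.497 -3.892 -4.689
v -3.403 -0.727 -2.995
v -2.764 -1.41 -2.642
v -4.097 -0.493 -1.285
v -2.513 -0.959 -2.602
v -2.501 -0.445 -2.668
v -2.731 -0.008 -2.821
v -3.141 0.237 -3.021
v -3.621 0.224 -3.214
v -4.043 -0.045 -3.348
v -4.293 -0.496 -3.388
v -4.305 -1.009 -3.322
v -4.075 -1.447 -3.169
v -3.665 -1.692 -2.969
v -3.185 -1.678 -2.776
f 2 1 4
f 2 4 3
f 4 1 5
f 4 5 3
f 5 1 6
f 5 6 3
f 6 1 7
f 6 7 3
f 7 1 8
f 7 8 3
f 8 1 9
f 8 9 3
f 9 1 10
f 9 10 3
f 10 1 11
f 10 11 3
f 11 1 12
f 11 12 3
f 12 1 2
f 12 2 3
f 14 13 16
f 14 16 15
f 16 13 17
f 16 17 15
f 17 13 18
f 17 18 15
f 18 13 19
f 18 19 15
f 19 13 20
f 19 20 15
f 20 13 21
f 20 21 15
f 21 13 22
f 21 22 15
f 22 13 23
f 22 23 15
f 23 13 24
f 23 24 15
f 24 13 25
f 24 25 15
f 25 13 26
f 25 26 15
f 26 13 14
f 26 14 15



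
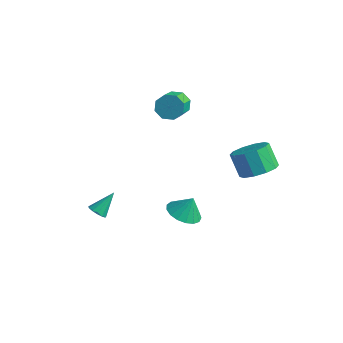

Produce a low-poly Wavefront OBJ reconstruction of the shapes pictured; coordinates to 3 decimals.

v 2.491 3.375 -0.663
v 3.33 3.595 -0.126
v 2.548 3.784 1.019
v 1.709 3.565 0.483
v 3.107 4.133 -0.368
v 2.325 4.322 0.778
v 2.649 4.381 -0.722
v 1.866 4.571 0.424
v 2.13 4.245 -1.053
v 1.348 4.435 0.092
v 1.749 3.777 -1.236
v 0.967 3.967 -0.09
v 1.652 3.156 -1.199
v 0.87 3.345 -0.054
v 1.875 2.618 -0.958
v 1.093 2.807 0.188
v 2.334 2.369 -0.604
v 1.551 2.559 0.542
v 2.852 2.505 -0.272
v 2.07 2.695 0.873
v 3.233 2.973 -0.09
v 2.451 3.163 1.056
v 1.317 -0.962 -1.535
v 2.185 -0.853 -1.82
v 1.603 -0.598 -0.525
v 1.996 -0.464 -1.906
v 1.652 -0.19 -1.907
v 1.231 -0.092 -1.823
v 0.829 -0.194 -1.673
v 0.54 -0.471 -1.491
v 0.428 -0.861 -1.319
v 0.52 -1.274 -1.197
v 0.795 -1.615 -1.151
v 1.189 -1.807 -1.194
v 1.613 -1.805 -1.315
v 1.969 -1.609 -1.486
v 2.175 -1.266 -1.668
v -2.257 -3.189 -2.06
v -1.944 -3.524 -1.794
v -2.023 -2.211 -1.1
v -1.767 -3.378 -1.986
v -1.746 -3.172 -2.201
v -1.887 -2.972 -2.371
v -2.145 -2.84 -2.443
v -2.439 -2.819 -2.393
v -2.675 -2.916 -2.237
v -2.778 -3.099 -2.025
v -2.715 -3.311 -1.824
v -2.507 -3.484 -1.698
v -2.22 -3.564 -1.687
v -3.398 4.074 0.895
v -2.943 3.886 0.29
v -2.327 2.639 1.14
v -2.782 2.826 1.745
v -2.679 4.27 0.664
v -2.064 3.023 1.513
v -2.837 4.539 1.173
v -2.221 3.292 2.022
v -3.323 4.536 1.519
v -2.707 3.288 2.369
v -3.853 4.261 1.5
v -3.237 3.014 2.35
v -4.116 3.877 1.127
v -3.501 2.63 1.976
v -3.959 3.608 0.618
v -3.343 2.361 1.467
v -3.473 3.612 0.271
v -2.857 2.364 1.121
f 2 1 5
f 2 5 3
f 3 5 6
f 3 6 4
f 5 1 7
f 5 7 6
f 6 7 8
f 6 8 4
f 7 1 9
f 7 9 8
f 8 9 10
f 8 10 4
f 9 1 11
f 9 11 10
f 10 11 12
f 10 12 4
f 11 1 13
f 11 13 12
f 12 13 14
f 12 14 4
f 13 1 15
f 13 15 14
f 14 15 16
f 14 16 4
f 15 1 17
f 15 17 16
f 16 17 18
f 16 18 4
f 17 1 19
f 17 19 18
f 18 19 20
f 18 20 4
f 19 1 21
f 19 21 20
f 20 21 22
f 20 22 4
f 21 1 2
f 21 2 22
f 22 2 3
f 22 3 4
f 24 23 26
f 24 26 25
f 26 23 27
f 26 27 25
f 27 23 28
f 27 28 25
f 28 23 29
f 28 29 25
f 29 23 30
f 29 30 25
f 30 23 31
f 30 31 25
f 31 23 32
f 31 32 25
f 32 23 33
f 32 33 25
f 33 23 34
f 33 34 25
f 34 23 35
f 34 35 25
f 35 23 36
f 35 36 25
f 36 23 37
f 36 37 25
f 37 23 24
f 37 24 25
f 39 38 41
f 39 41 40
f 41 38 42
f 41 42 40
f 42 38 43
f 42 43 40
f 43 38 44
f 43 44 40
f 44 38 45
f 44 45 40
f 45 38 46
f 45 46 40
f 46 38 47
f 46 47 40
f 47 38 48
f 47 48 40
f 48 38 49
f 48 49 40
f 49 38 50
f 49 50 40
f 50 38 39
f 50 39 40
f 52 51 55
f 52 55 53
f 53 55 56
f 53 56 54
f 55 51 57
f 55 57 56
f 56 57 58
f 56 58 54
f 57 51 59
f 57 59 58
f 58 59 60
f 58 60 54
f 59 51 61
f 59 61 60
f 60 61 62
f 60 62 54
f 61 51 63
f 61 63 62
f 62 63 64
f 62 64 54
f 63 51 65
f 63 65 64
f 64 65 66
f 64 66 54
f 65 51 67
f 65 67 66
f 66 67 68
f 66 68 54
f 67 51 52
f 67 52 68
f 68 52 53
f 68 53 54

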